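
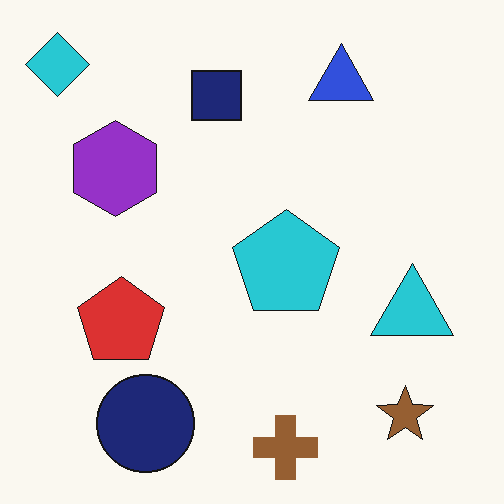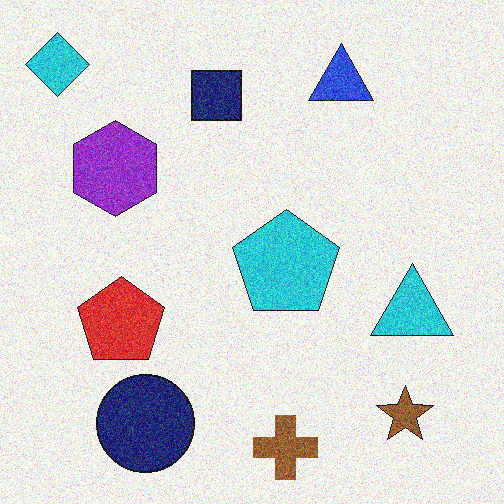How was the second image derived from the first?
This is the original image degraded with heavy additive noise.

Random speckle covers the whole image, including the flat background.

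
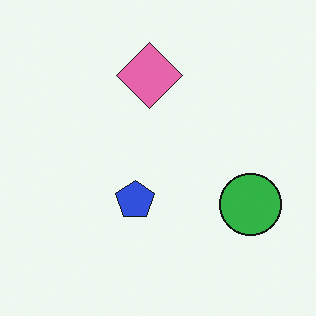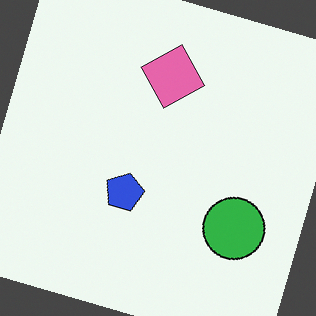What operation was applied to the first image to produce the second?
The image was rotated clockwise by a moderate amount.

Every shape is tilted by the same angle and the image corners show triangular fill wedges — a whole-image rotation by a non-right angle.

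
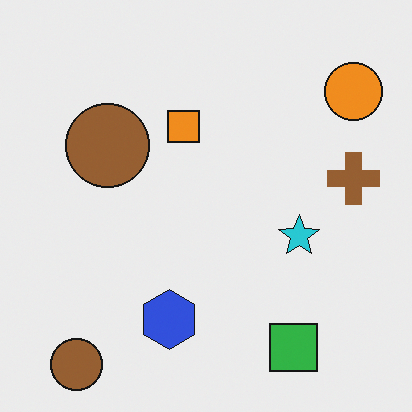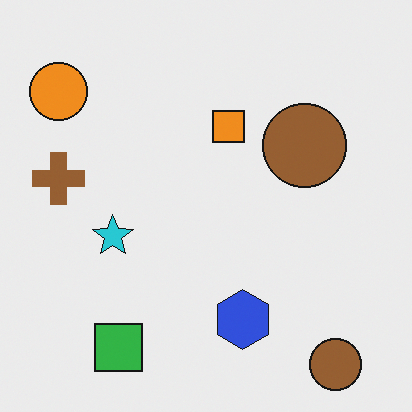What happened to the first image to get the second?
This is the original image flipped horizontally (left ↔ right).

The brown cross is in the right of the first image and the left of the second — shapes on opposite sides of the vertical midline have swapped in a mirror flip.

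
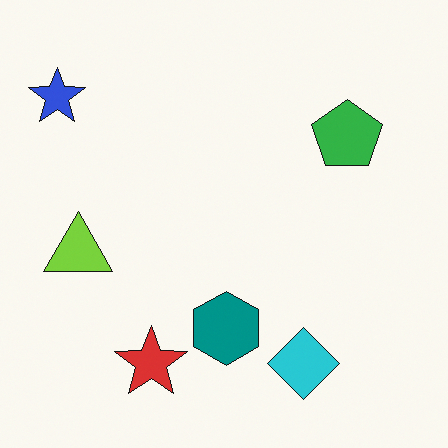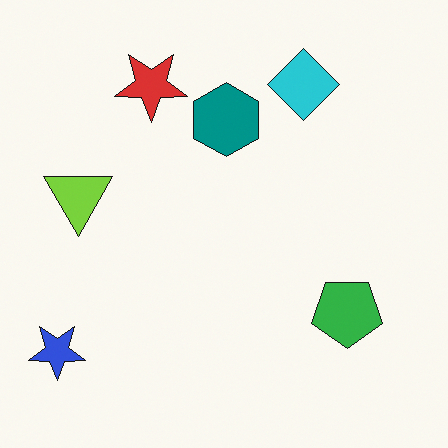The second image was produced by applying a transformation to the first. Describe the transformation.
The transformation is: flipped vertically (top ↔ bottom).

The red star is in the bottom of the first image and the top of the second — shapes on opposite sides of the horizontal midline have swapped in a mirror flip.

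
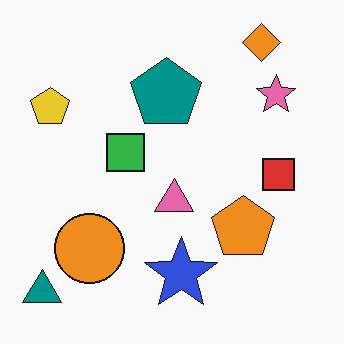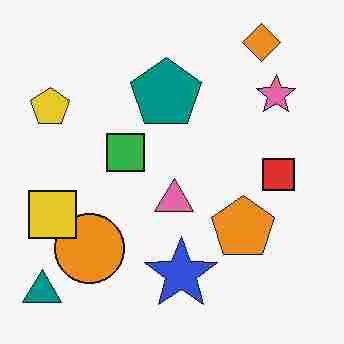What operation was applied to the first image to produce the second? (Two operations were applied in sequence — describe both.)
The image was heavily JPEG-compressed with obvious blocking artifacts, then overlaid with an additional yellow square.

Blocky 8×8 compression artifacts appear around shape edges and the flat background shows ringing — characteristic JPEG degradation. A yellow square appears in the second image that is absent from the first.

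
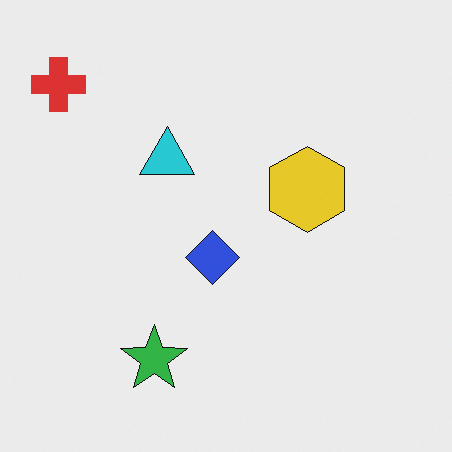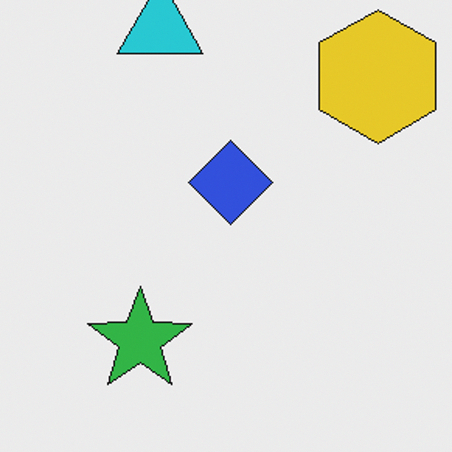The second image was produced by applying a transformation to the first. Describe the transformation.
Cropped to a modestly smaller region and rescaled.

The visible shapes are larger and the field of view is narrower; shapes near the original edges may be partly or wholly outside the frame — a crop-and-rescale.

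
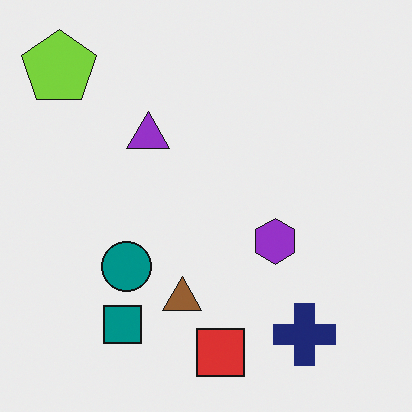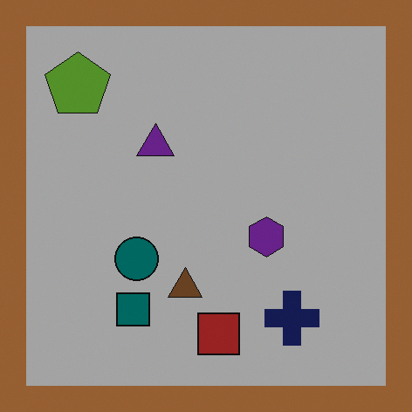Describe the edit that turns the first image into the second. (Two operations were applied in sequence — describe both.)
This is the original image substantially darkened, then framed with a brown border.

Every pixel — background and shapes alike — is uniformly darkened. A solid brown frame runs around the edge of the second image, with the content slightly shrunk inside it.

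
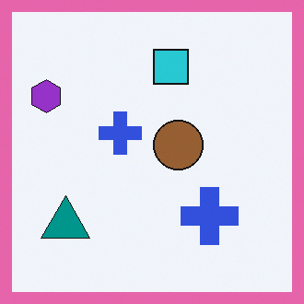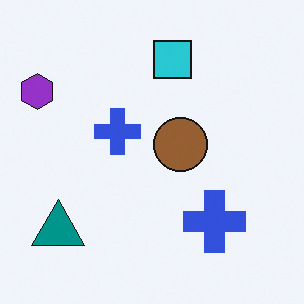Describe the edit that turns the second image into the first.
The image was framed with a pink border.

A solid pink frame runs around the edge of the first image, with the content slightly shrunk inside it.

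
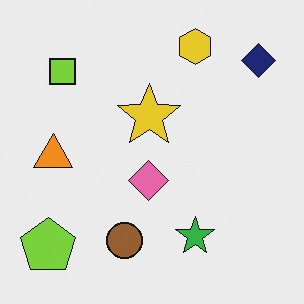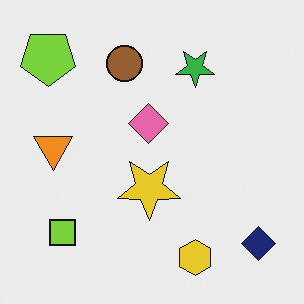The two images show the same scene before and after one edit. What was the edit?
This is the original image flipped vertically (top ↔ bottom).

The yellow hexagon is in the top of the first image and the bottom of the second — shapes on opposite sides of the horizontal midline have swapped in a mirror flip.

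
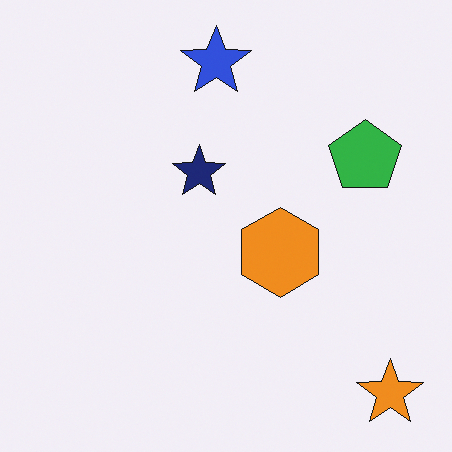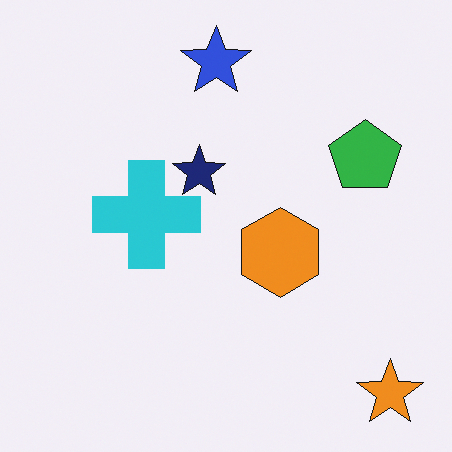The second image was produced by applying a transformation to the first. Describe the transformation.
This is the original image overlaid with an additional cyan cross.

A cyan cross appears in the second image that is absent from the first.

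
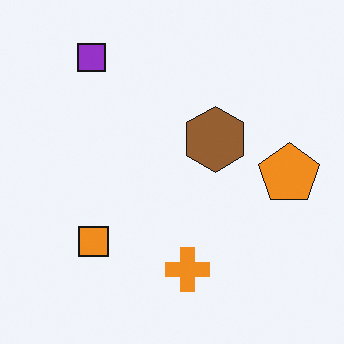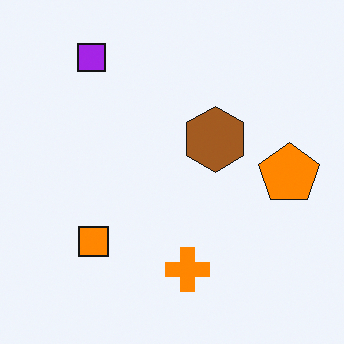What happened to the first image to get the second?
The image was slightly oversaturated.

All colors are more vivid — a global saturation change.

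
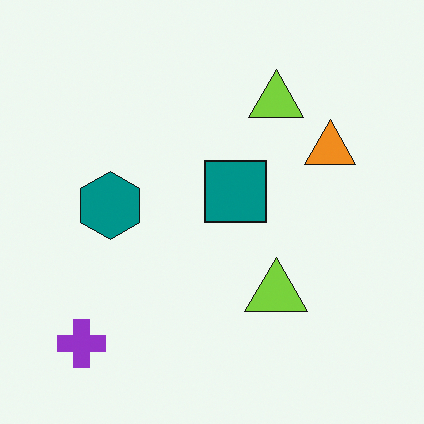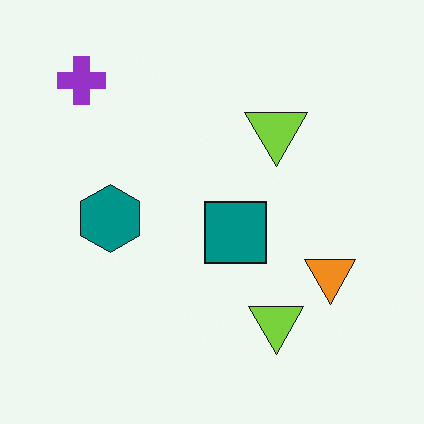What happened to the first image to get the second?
Flipped vertically (top ↔ bottom).

The purple cross is in the bottom-left of the first image and the top-left of the second — shapes on opposite sides of the horizontal midline have swapped in a mirror flip.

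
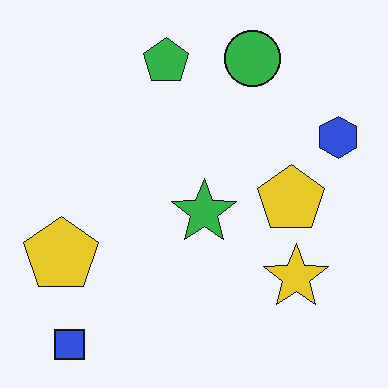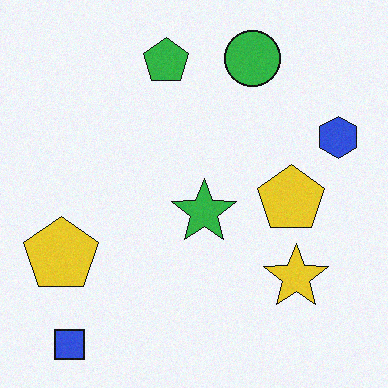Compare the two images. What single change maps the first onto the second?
The image was degraded with subtle gaussian noise.

Random speckle covers the whole image, including the flat background.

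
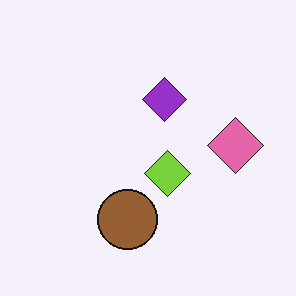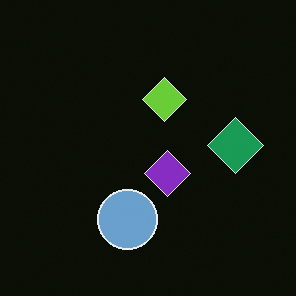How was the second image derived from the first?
It was color-inverted (negative).

The light background has become dark and every shape's color is its complement — a photographic negative.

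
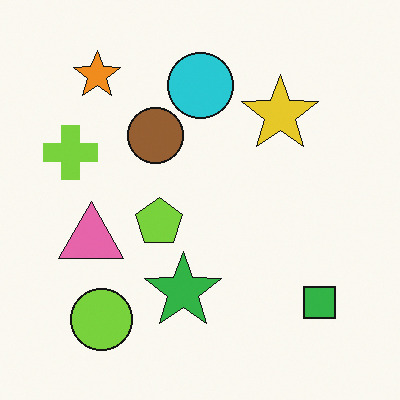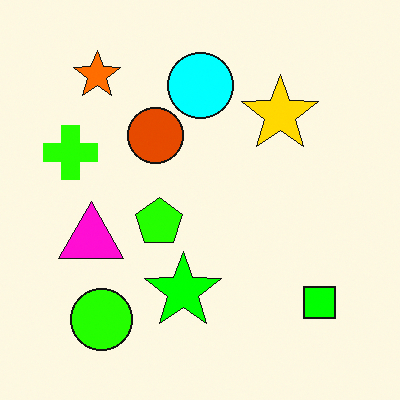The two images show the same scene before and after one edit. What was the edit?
The transformation is: heavily oversaturated.

All colors are more vivid — a global saturation change.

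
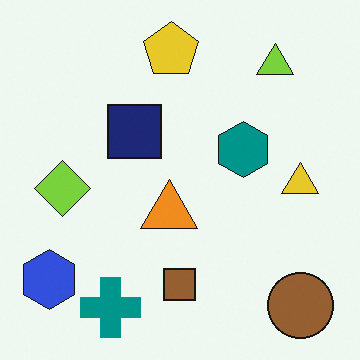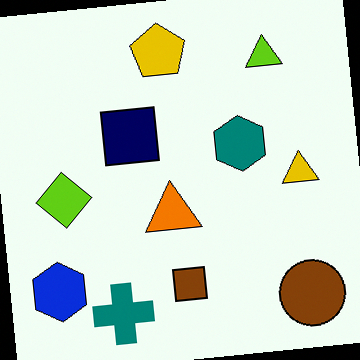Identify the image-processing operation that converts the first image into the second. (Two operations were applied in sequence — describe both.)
This is the original image given slightly increased contrast, then rotated counter-clockwise by a slight angle.

Tones are pushed away from mid-grey across the whole image — a global contrast change. Every shape is tilted by the same angle and the image corners show triangular fill wedges — a whole-image rotation by a non-right angle.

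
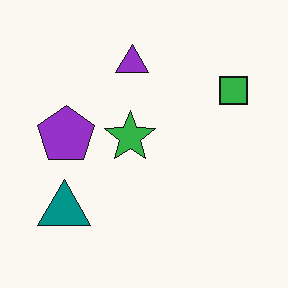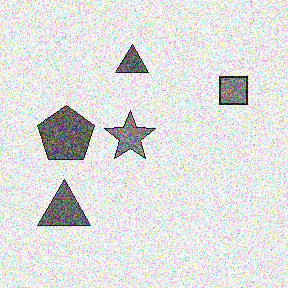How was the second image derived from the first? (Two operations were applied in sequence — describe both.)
Converted to grayscale, then degraded with a thick layer of grain.

All color is removed — every shape is now a shade of grey. Random speckle covers the whole image, including the flat background.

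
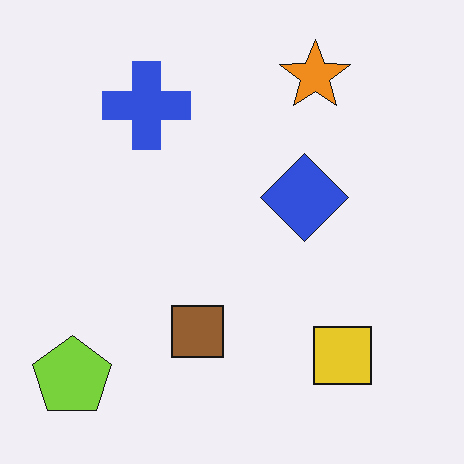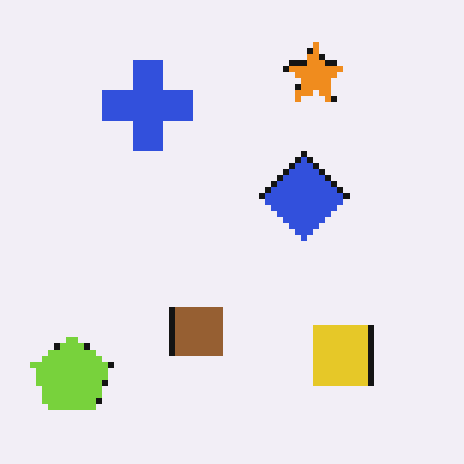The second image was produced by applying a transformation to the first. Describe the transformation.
This is the original image moderately pixelated.

Shapes are reduced to large square blocks; fine edges and outlines are lost — a downscale-then-upscale (mosaic) effect.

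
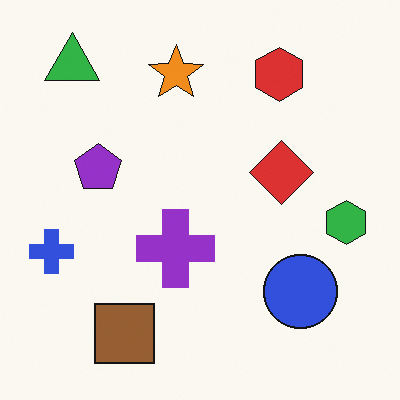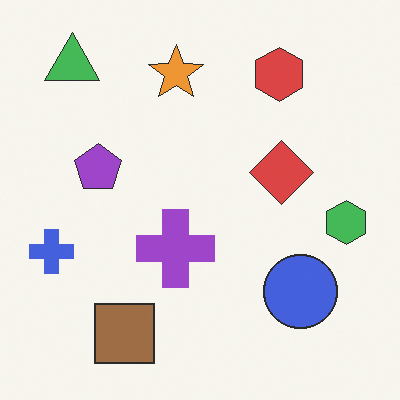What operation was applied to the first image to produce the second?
It was given slightly reduced contrast.

Tones are pushed toward mid-grey across the whole image — a global contrast change.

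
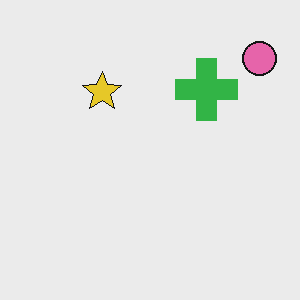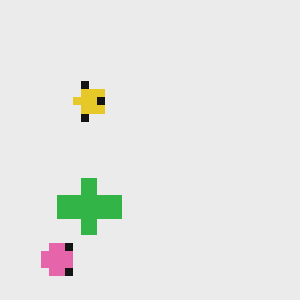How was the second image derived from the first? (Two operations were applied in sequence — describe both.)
The transformation is: pixelated into visible square blocks, then transposed (reflected across the top-left ↔ bottom-right diagonal).

Shapes are reduced to large square blocks; fine edges and outlines are lost — a downscale-then-upscale (mosaic) effect. Shapes have swapped their row and column positions — what was in the top-right is now in the bottom-left — a diagonal reflection.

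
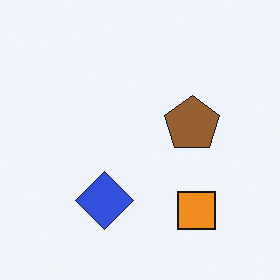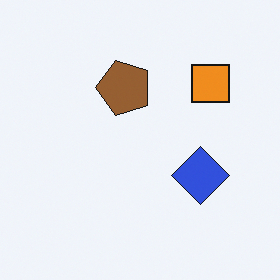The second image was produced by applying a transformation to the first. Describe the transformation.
It was rotated 90° counter-clockwise.

The orange square sits in the bottom-right of the first image and the top-right of the second — consistent with a whole-image 90° counter-clockwise rotation.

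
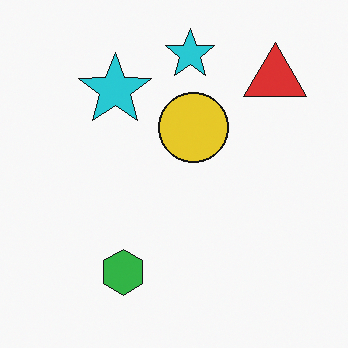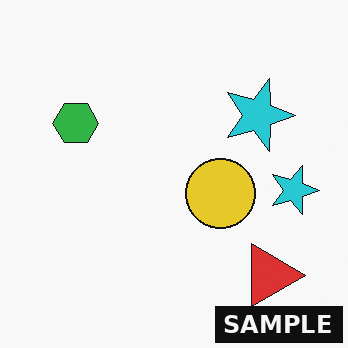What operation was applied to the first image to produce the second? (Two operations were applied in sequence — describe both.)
It was rotated 90° clockwise, then watermarked with the text "SAMPLE" in the lower-right corner.

The red triangle sits in the top-right of the first image and the bottom-right of the second — consistent with a whole-image 90° clockwise rotation. A dark label reading "SAMPLE" appears in the lower-right corner.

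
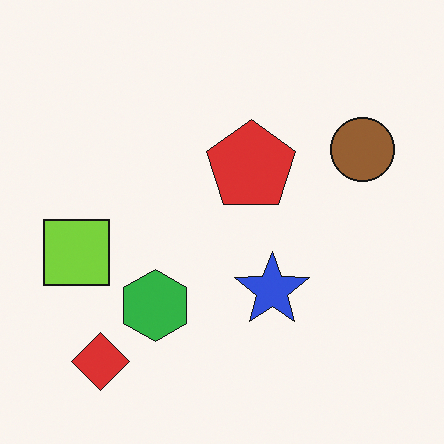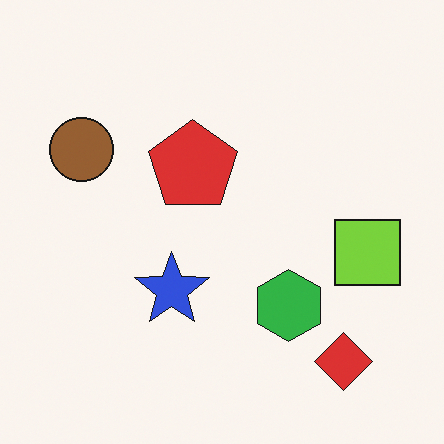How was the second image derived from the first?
The second image is the first flipped horizontally (left ↔ right).

The lime square is in the left of the first image and the right of the second — shapes on opposite sides of the vertical midline have swapped in a mirror flip.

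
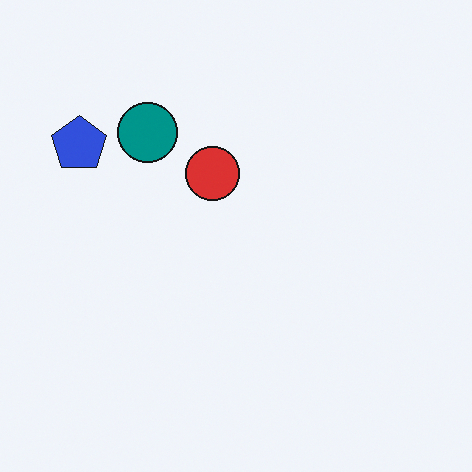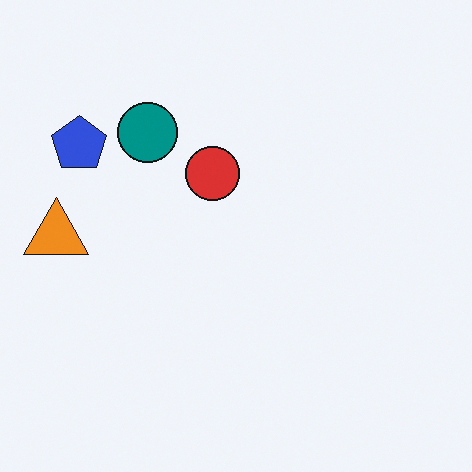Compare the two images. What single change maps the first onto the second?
The image was overlaid with an additional orange triangle.

An orange triangle appears in the second image that is absent from the first.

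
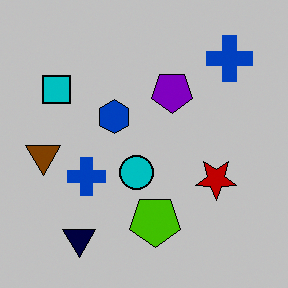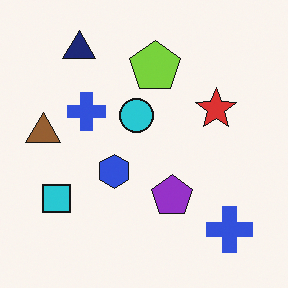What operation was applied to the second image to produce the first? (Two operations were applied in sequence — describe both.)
It was heavily posterized to just a handful of flat colors, then flipped vertically (top ↔ bottom).

Each flat color has snapped to a coarser quantized level — most visibly, the near-white background has dropped to a flat grey. The navy triangle is in the top-left of the second image and the bottom-left of the first — shapes on opposite sides of the horizontal midline have swapped in a mirror flip.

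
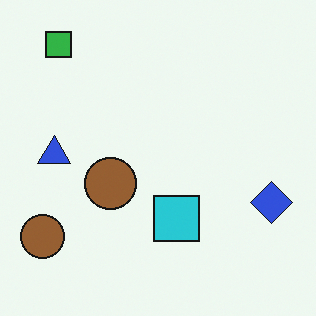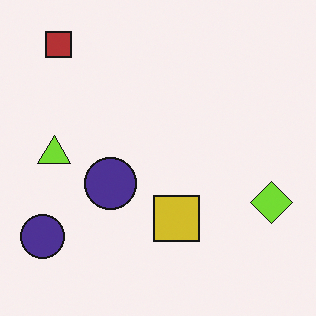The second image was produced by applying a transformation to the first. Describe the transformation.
This is the original image hue-shifted by a large amount.

Every shape's color has rotated by the same amount around the hue wheel — a uniform hue shift.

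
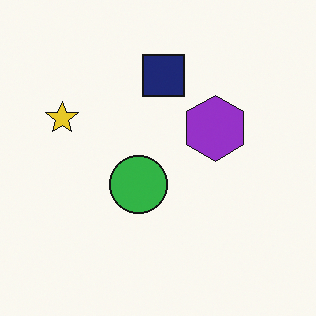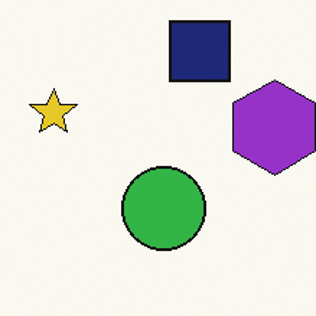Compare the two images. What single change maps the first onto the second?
The second image is the first cropped to a modestly smaller region and rescaled.

The visible shapes are larger and the field of view is narrower; shapes near the original edges may be partly or wholly outside the frame — a crop-and-rescale.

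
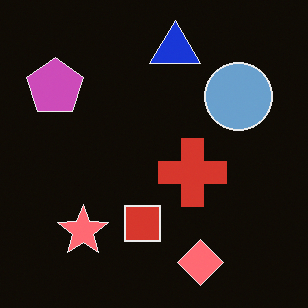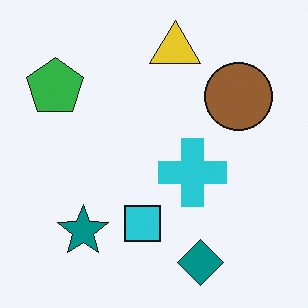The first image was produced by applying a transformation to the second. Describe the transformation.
This is the original image color-inverted (negative).

The light background has become dark and every shape's color is its complement — a photographic negative.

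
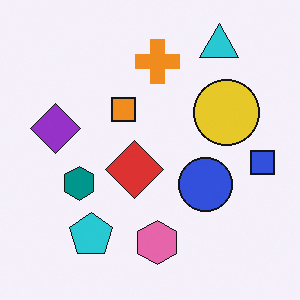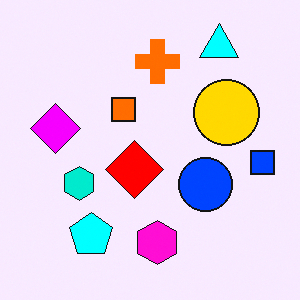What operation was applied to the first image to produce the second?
Made much more vivid (saturation change).

All colors are more vivid — a global saturation change.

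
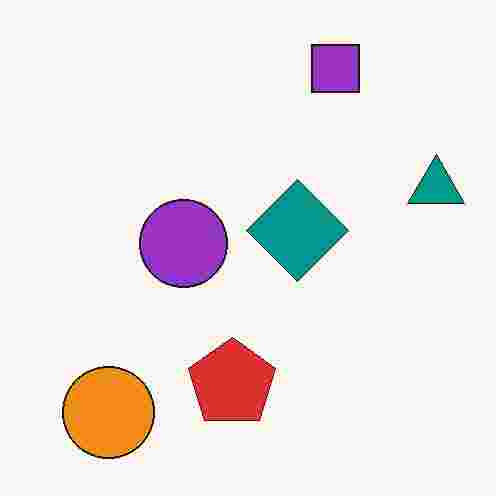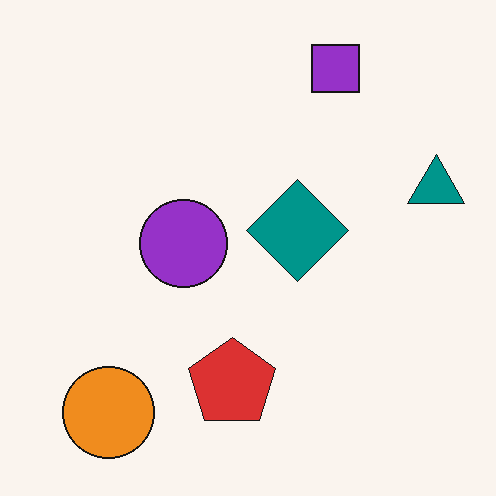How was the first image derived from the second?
The first image is the second degraded with heavy JPEG compression.

Blocky 8×8 compression artifacts appear around shape edges and the flat background shows ringing — characteristic JPEG degradation.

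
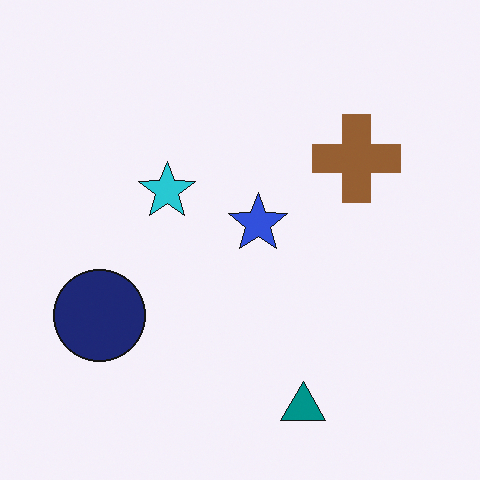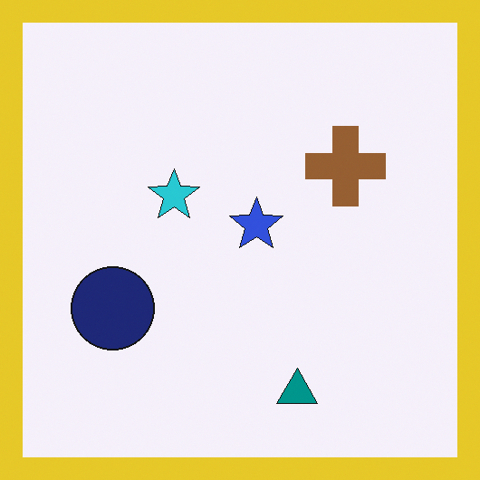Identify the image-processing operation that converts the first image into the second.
Framed with a yellow border.

A solid yellow frame runs around the edge of the second image, with the content slightly shrunk inside it.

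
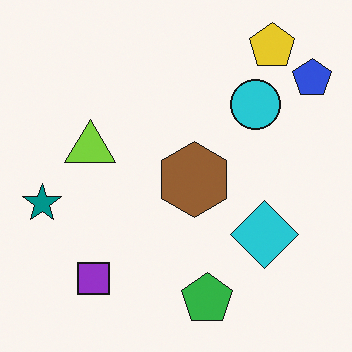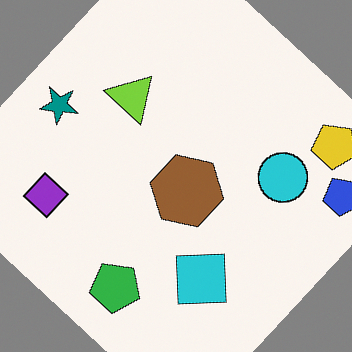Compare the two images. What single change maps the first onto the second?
The transformation is: rotated clockwise by a large amount — several tens of degrees.

Every shape is tilted by the same angle and the image corners show triangular fill wedges — a whole-image rotation by a non-right angle.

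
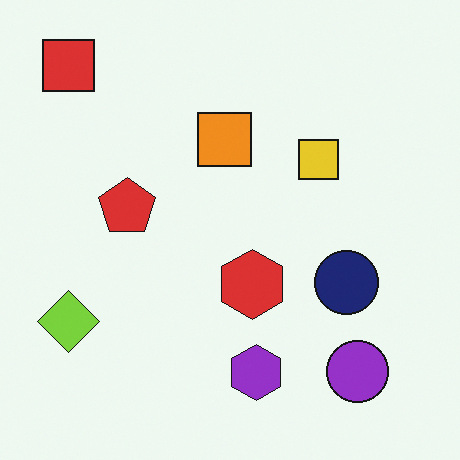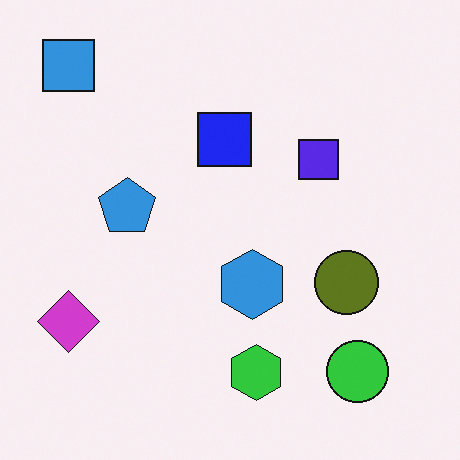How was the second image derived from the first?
The transformation is: hue-shifted by a large amount.

Every shape's color has rotated by the same amount around the hue wheel — a uniform hue shift.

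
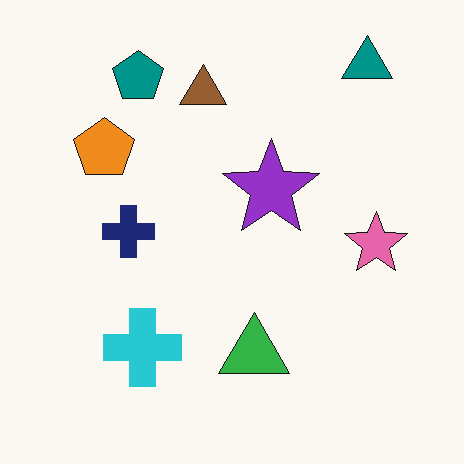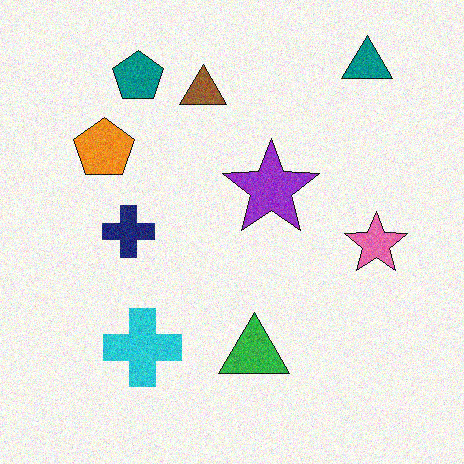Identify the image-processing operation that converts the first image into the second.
The image was degraded with moderate additive noise.

Random speckle covers the whole image, including the flat background.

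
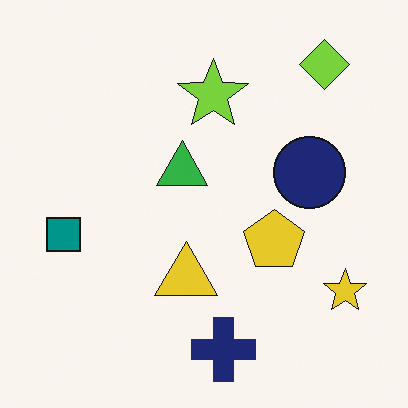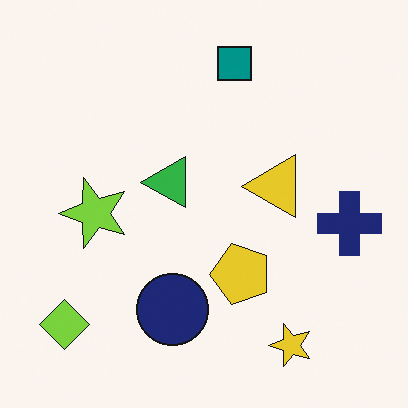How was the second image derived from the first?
Transposed (reflected across the top-left ↔ bottom-right diagonal).

Shapes have swapped their row and column positions — what was in the top-right is now in the bottom-left — a diagonal reflection.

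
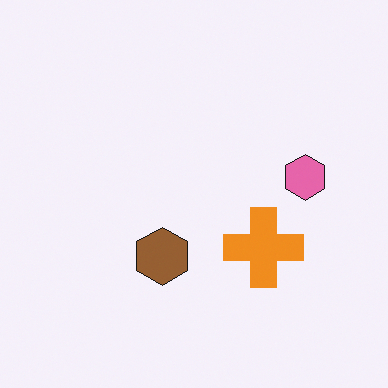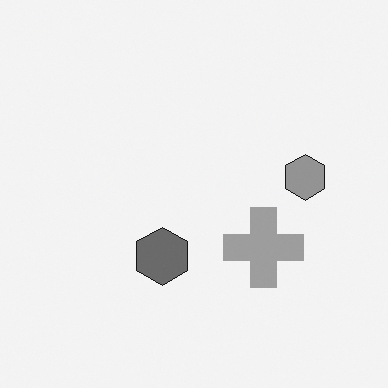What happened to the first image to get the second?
The transformation is: converted to grayscale.

All color is removed — every shape is now a shade of grey.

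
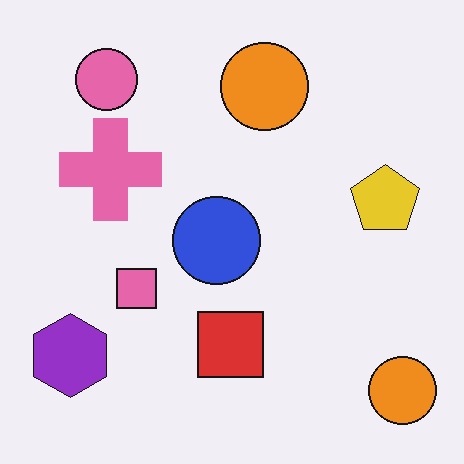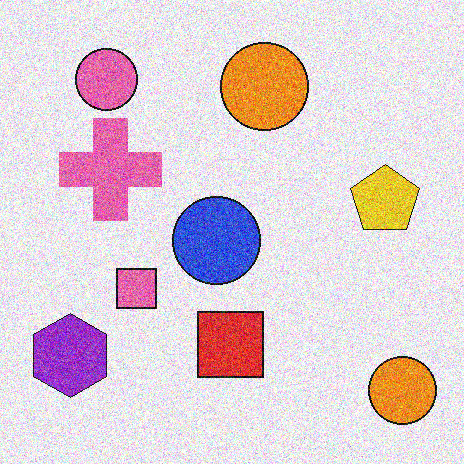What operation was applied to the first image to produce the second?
The transformation is: degraded with a thick layer of grain.

Random speckle covers the whole image, including the flat background.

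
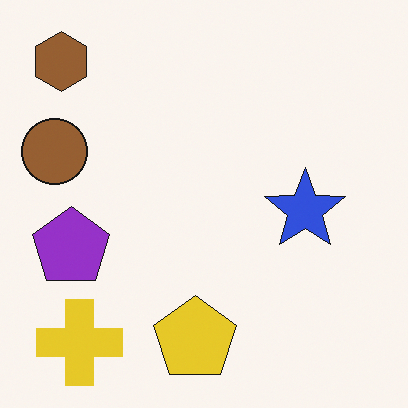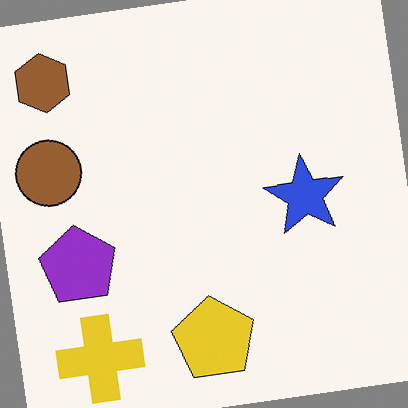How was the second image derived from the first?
The image was rotated counter-clockwise by a slight angle.

Every shape is tilted by the same angle and the image corners show triangular fill wedges — a whole-image rotation by a non-right angle.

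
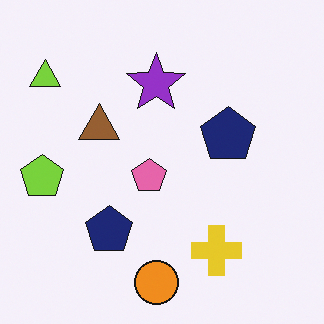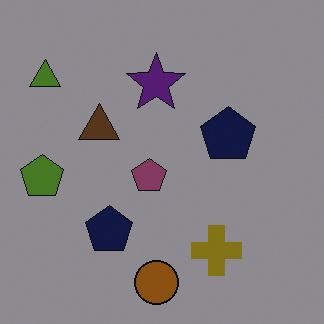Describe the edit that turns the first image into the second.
Noticeably darkened.

Every pixel — background and shapes alike — is uniformly darkened.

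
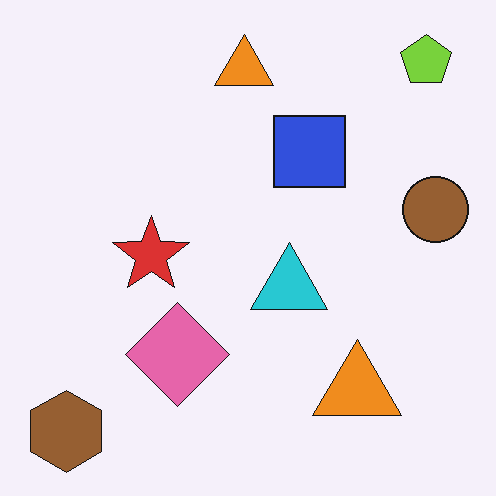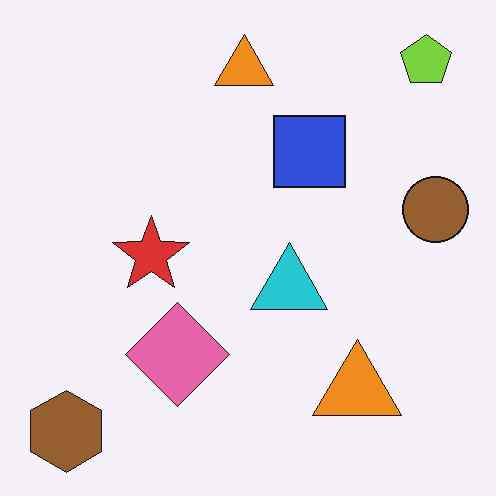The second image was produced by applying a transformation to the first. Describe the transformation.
Given moderate JPEG compression.

Blocky 8×8 compression artifacts appear around shape edges and the flat background shows ringing — characteristic JPEG degradation.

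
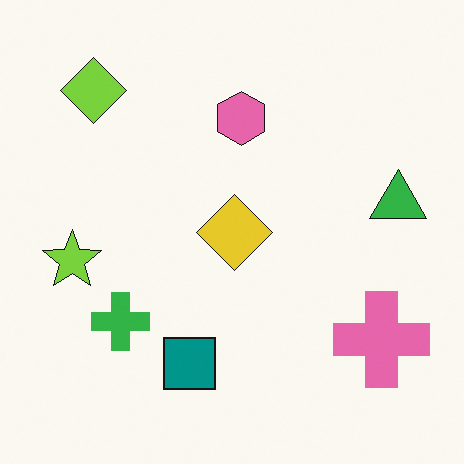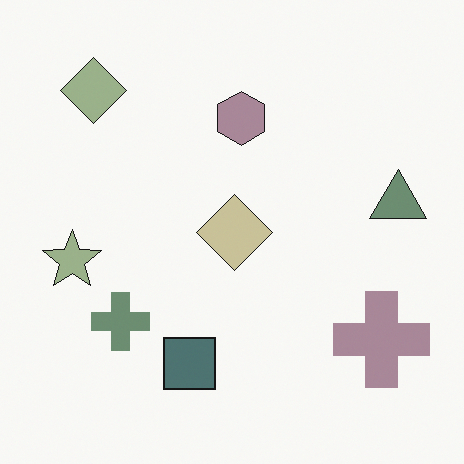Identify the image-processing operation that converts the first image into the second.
The image was heavily desaturated.

All colors are more muted and greyish — a global saturation change.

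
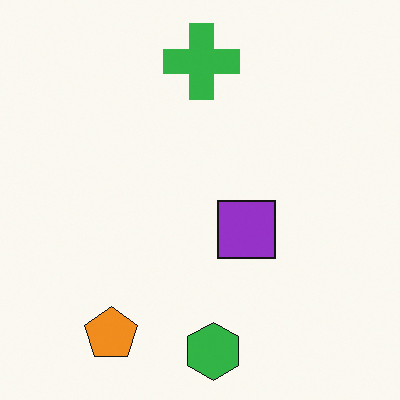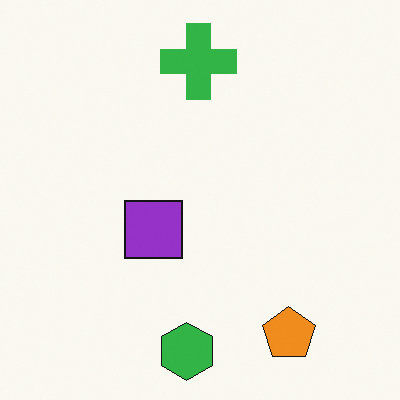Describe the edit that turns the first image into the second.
It was flipped horizontally (left ↔ right).

The orange pentagon is in the bottom-left of the first image and the bottom-right of the second — shapes on opposite sides of the vertical midline have swapped in a mirror flip.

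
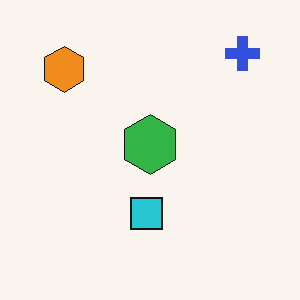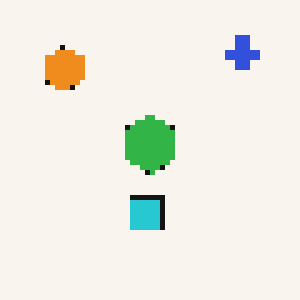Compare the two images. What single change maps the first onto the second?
The transformation is: mildly pixelated.

Shapes are reduced to large square blocks; fine edges and outlines are lost — a downscale-then-upscale (mosaic) effect.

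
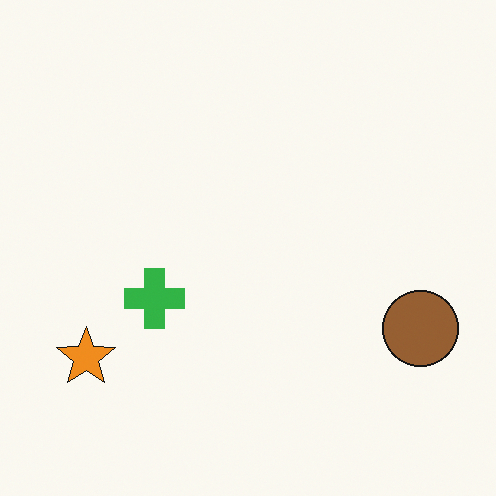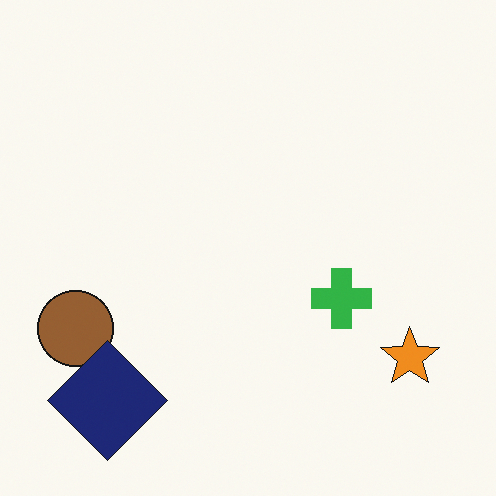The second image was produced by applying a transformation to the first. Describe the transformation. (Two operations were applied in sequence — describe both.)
Flipped horizontally (left ↔ right), then overlaid with an additional navy diamond.

The brown circle is in the right of the first image and the left of the second — shapes on opposite sides of the vertical midline have swapped in a mirror flip. A navy diamond appears in the second image that is absent from the first.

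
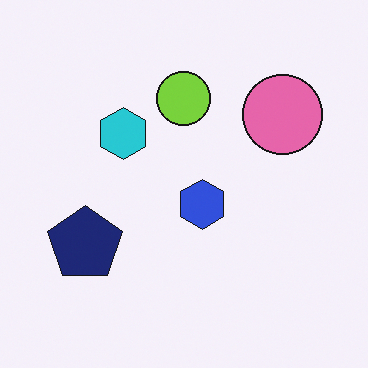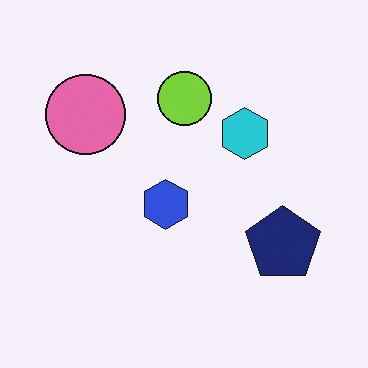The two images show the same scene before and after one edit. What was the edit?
This is the original image flipped horizontally (left ↔ right).

The navy pentagon is in the left of the first image and the right of the second — shapes on opposite sides of the vertical midline have swapped in a mirror flip.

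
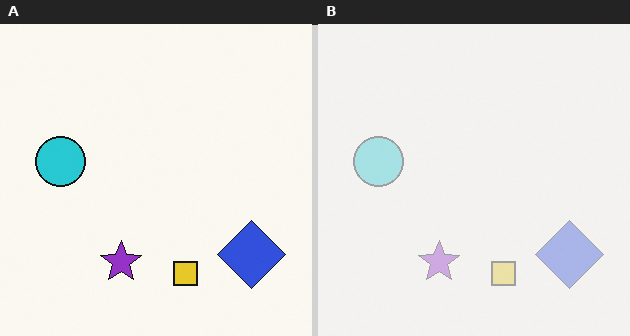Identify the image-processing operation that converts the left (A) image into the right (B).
It was given much lower contrast.

Tones are pushed toward mid-grey across the whole image — a global contrast change.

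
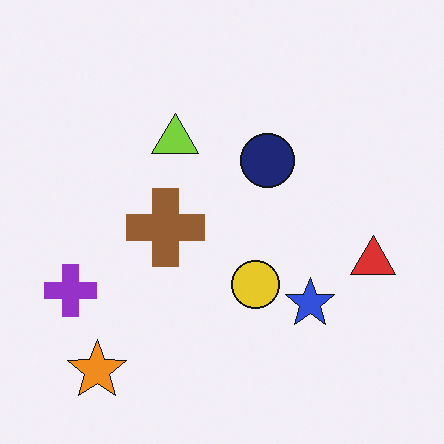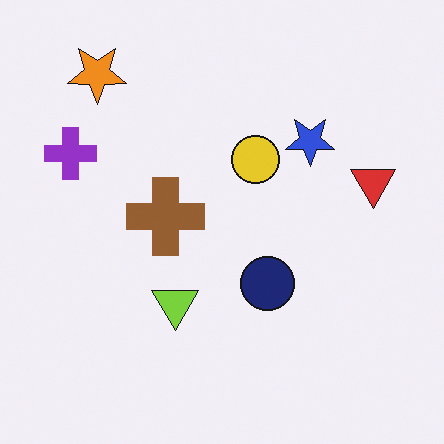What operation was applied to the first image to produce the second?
It was flipped vertically (top ↔ bottom).

The orange star is in the bottom-left of the first image and the top-left of the second — shapes on opposite sides of the horizontal midline have swapped in a mirror flip.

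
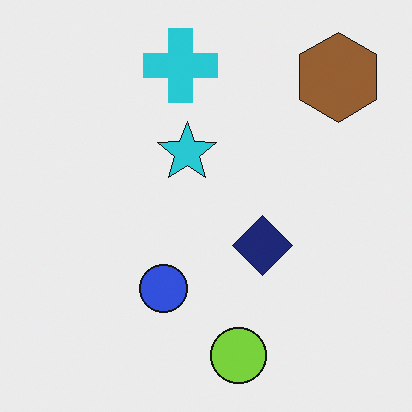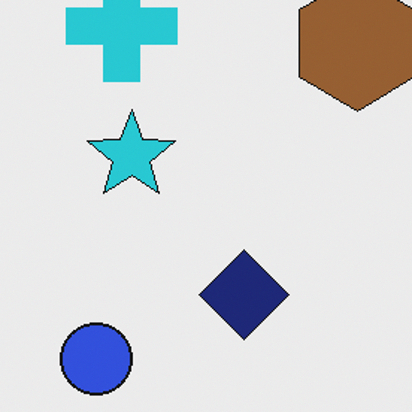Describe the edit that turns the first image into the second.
Cropped slightly and scaled back up.

The visible shapes are larger and the field of view is narrower; shapes near the original edges may be partly or wholly outside the frame — a crop-and-rescale.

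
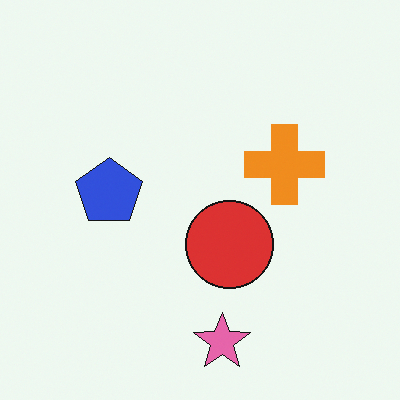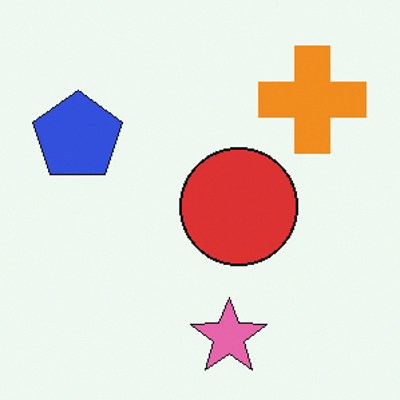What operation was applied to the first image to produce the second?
It was cropped slightly and scaled back up.

The visible shapes are larger and the field of view is narrower; shapes near the original edges may be partly or wholly outside the frame — a crop-and-rescale.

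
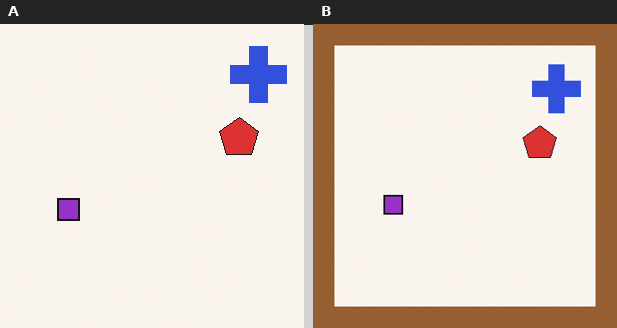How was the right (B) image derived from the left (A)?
The transformation is: framed with a brown border.

A solid brown frame runs around the edge of the right (B) image, with the content slightly shrunk inside it.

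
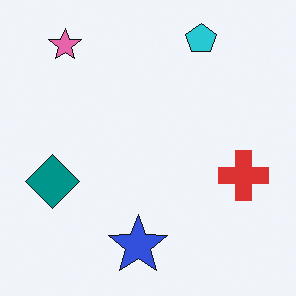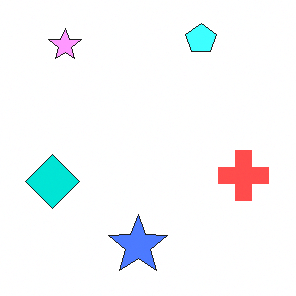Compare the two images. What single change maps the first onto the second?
The second image is the first substantially brightened.

Every pixel — background and shapes alike — is uniformly brightened.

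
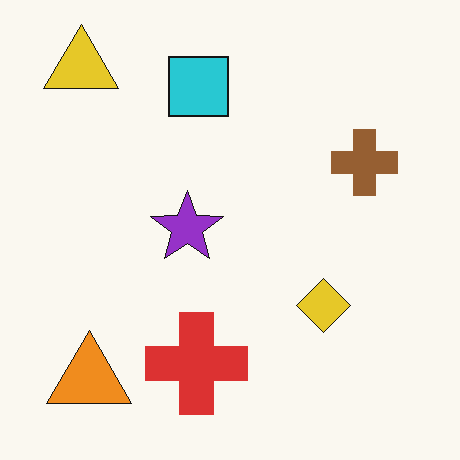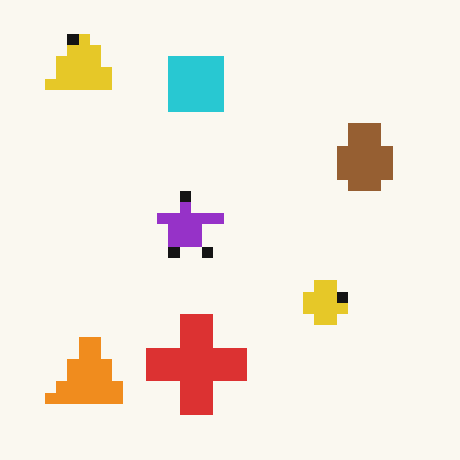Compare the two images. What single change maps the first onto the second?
The image was heavily pixelated into large blocks.

Shapes are reduced to large square blocks; fine edges and outlines are lost — a downscale-then-upscale (mosaic) effect.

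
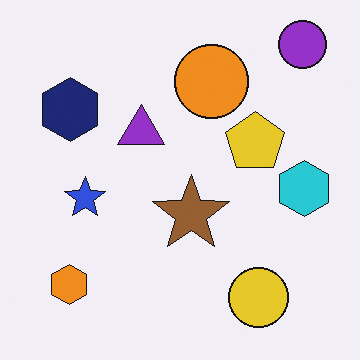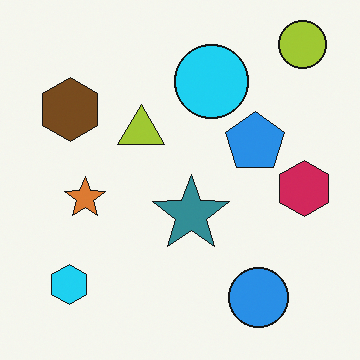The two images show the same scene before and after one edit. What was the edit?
The image was hue-shifted through roughly half the color wheel.

Every shape's color has rotated by the same amount around the hue wheel — a uniform hue shift.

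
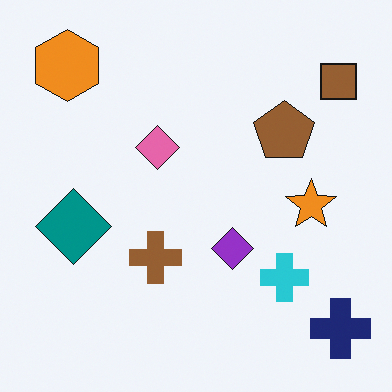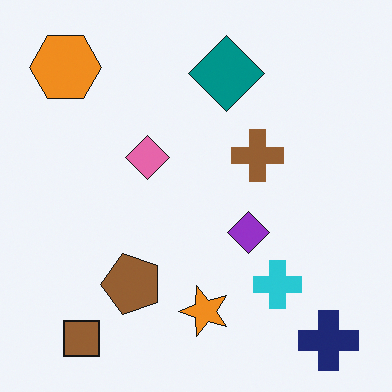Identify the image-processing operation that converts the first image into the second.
It was transposed (reflected across the top-left ↔ bottom-right diagonal).

Shapes have swapped their row and column positions — what was in the top-right is now in the bottom-left — a diagonal reflection.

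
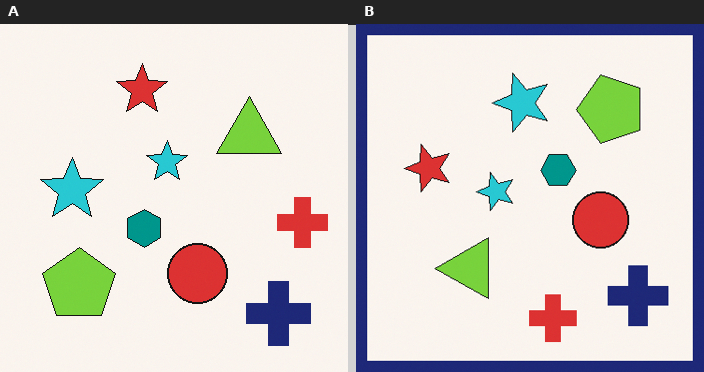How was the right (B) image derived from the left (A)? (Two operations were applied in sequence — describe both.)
This is the original image transposed (reflected across the top-left ↔ bottom-right diagonal), then framed with a navy border.

Shapes have swapped their row and column positions — what was in the top-right is now in the bottom-left — a diagonal reflection. A solid navy frame runs around the edge of the right (B) image, with the content slightly shrunk inside it.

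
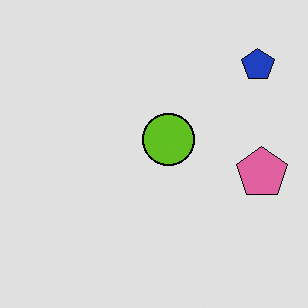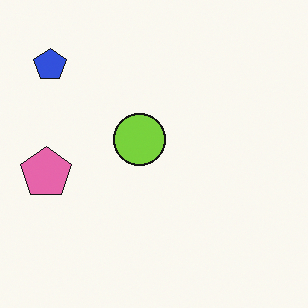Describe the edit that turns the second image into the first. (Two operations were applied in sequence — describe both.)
The first image is the second moderately posterized, then flipped horizontally (left ↔ right).

Each flat color has snapped to a coarser quantized level — most visibly, the near-white background has dropped to a flat grey. The pink pentagon is in the left of the second image and the right of the first — shapes on opposite sides of the vertical midline have swapped in a mirror flip.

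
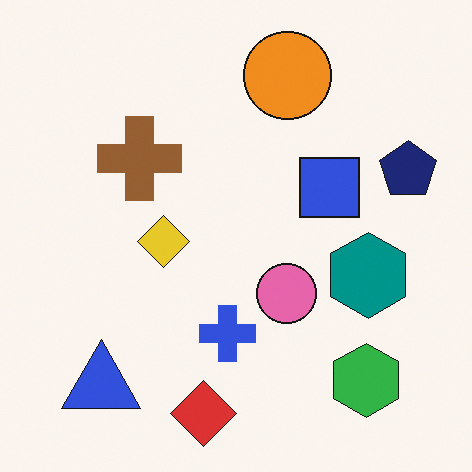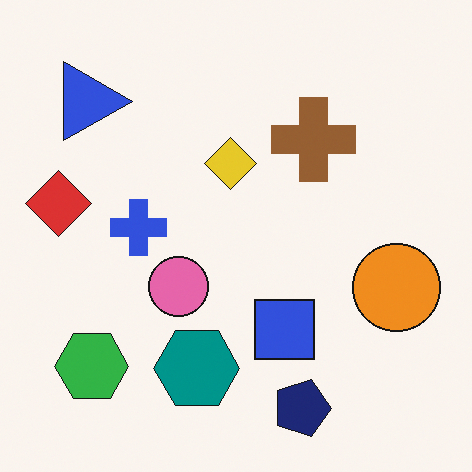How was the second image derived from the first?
Rotated 90° clockwise.

The blue triangle sits in the bottom-left of the first image and the top-left of the second — consistent with a whole-image 90° clockwise rotation.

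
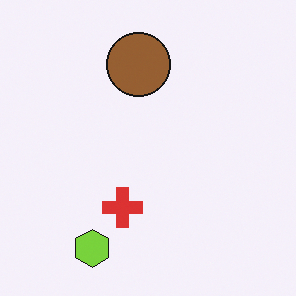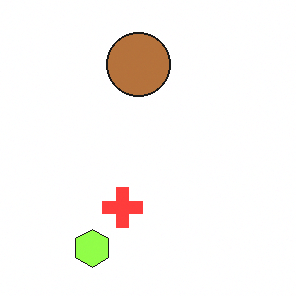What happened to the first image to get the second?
Slightly brightened.

Every pixel — background and shapes alike — is uniformly brightened.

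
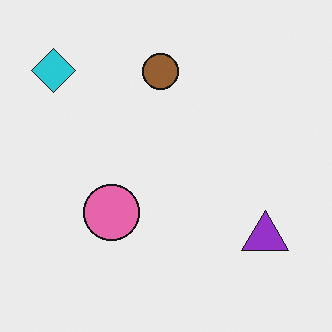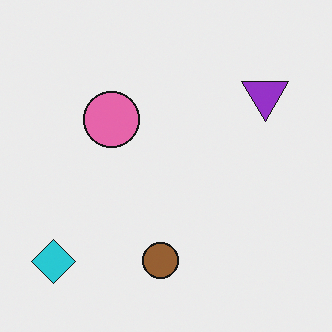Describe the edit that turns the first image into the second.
This is the original image flipped vertically (top ↔ bottom).

The cyan diamond is in the top-left of the first image and the bottom-left of the second — shapes on opposite sides of the horizontal midline have swapped in a mirror flip.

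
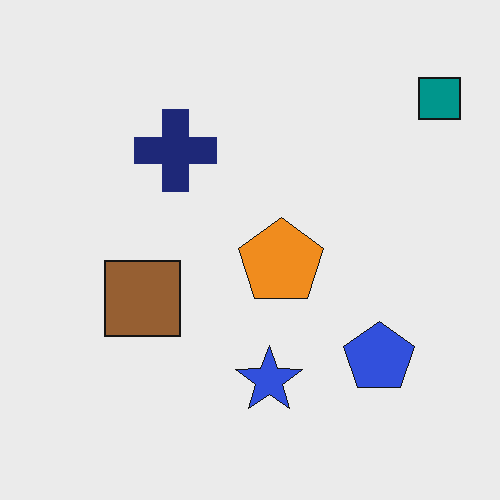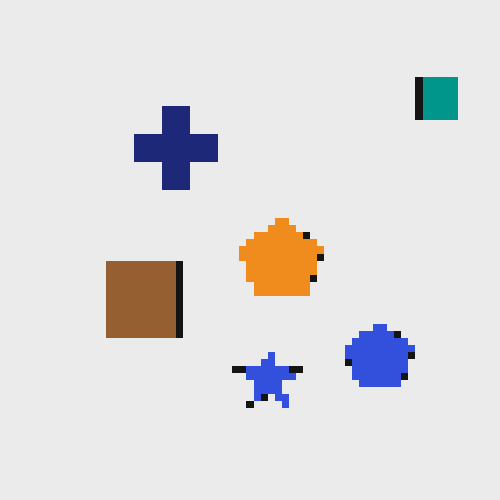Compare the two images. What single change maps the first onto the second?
Moderately pixelated.

Shapes are reduced to large square blocks; fine edges and outlines are lost — a downscale-then-upscale (mosaic) effect.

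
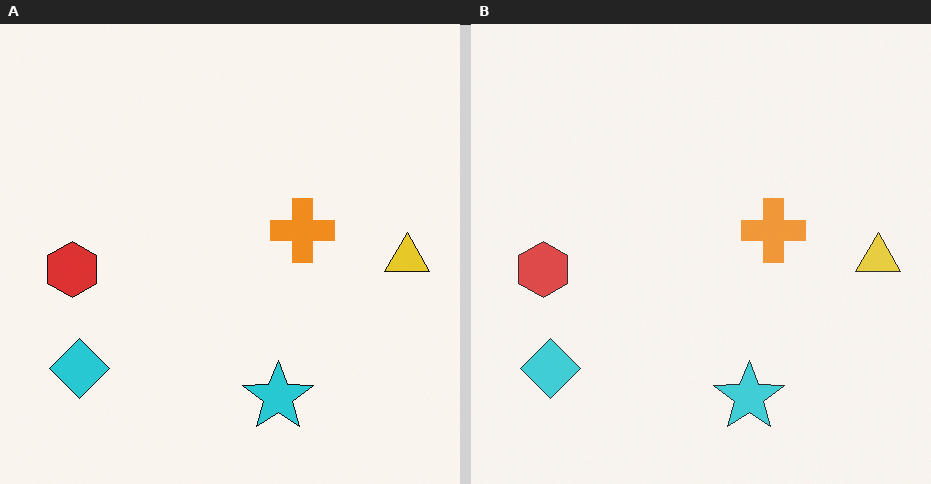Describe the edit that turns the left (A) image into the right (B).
It was given slightly reduced contrast.

Tones are pushed toward mid-grey across the whole image — a global contrast change.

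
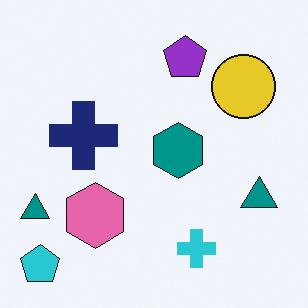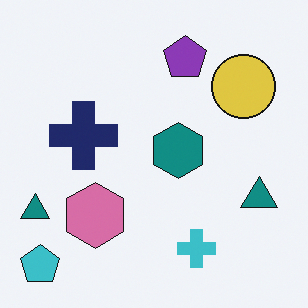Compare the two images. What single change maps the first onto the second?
The transformation is: slightly desaturated.

All colors are more muted and greyish — a global saturation change.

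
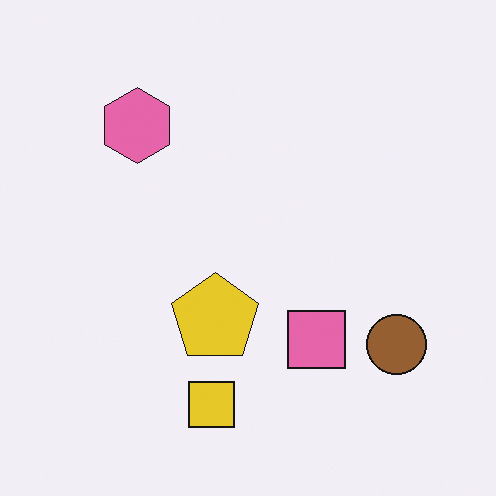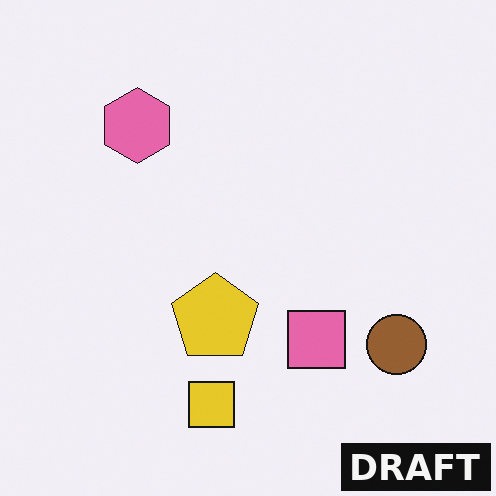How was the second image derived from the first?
The second image is the first watermarked with the text "DRAFT" in the lower-right corner.

A dark label reading "DRAFT" appears in the lower-right corner.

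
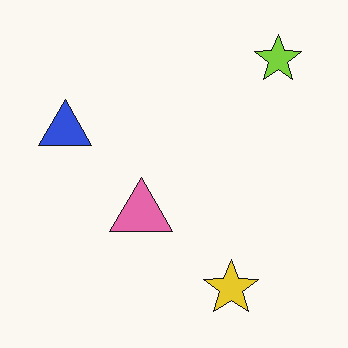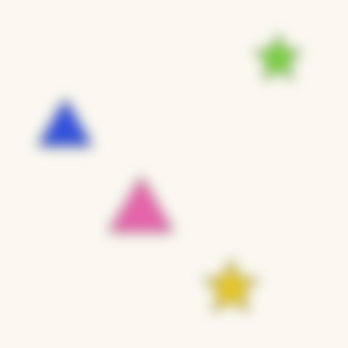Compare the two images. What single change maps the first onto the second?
It was strongly gaussian-blurred.

Shape edges and outlines are uniformly softened across the whole image.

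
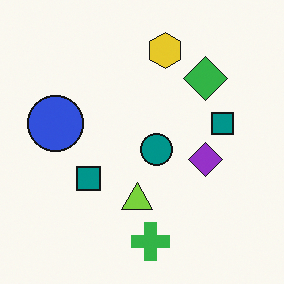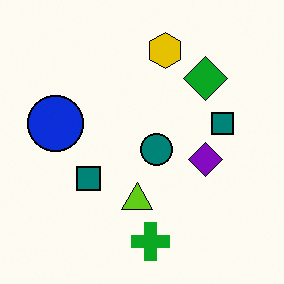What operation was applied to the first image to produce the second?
The transformation is: given slightly increased contrast.

Tones are pushed away from mid-grey across the whole image — a global contrast change.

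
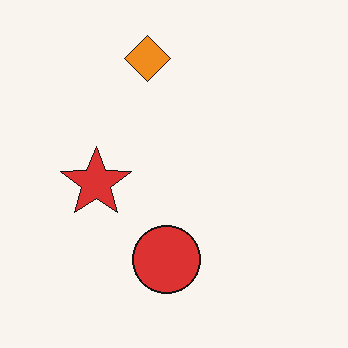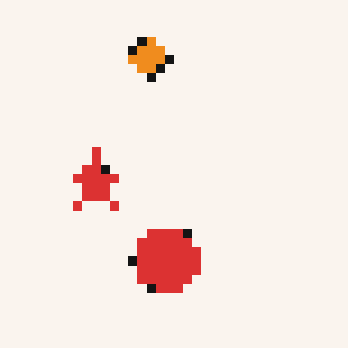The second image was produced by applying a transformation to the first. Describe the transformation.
This is the original image coarsely pixelated.

Shapes are reduced to large square blocks; fine edges and outlines are lost — a downscale-then-upscale (mosaic) effect.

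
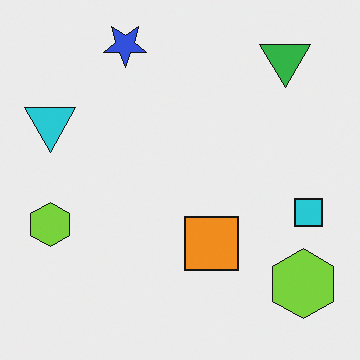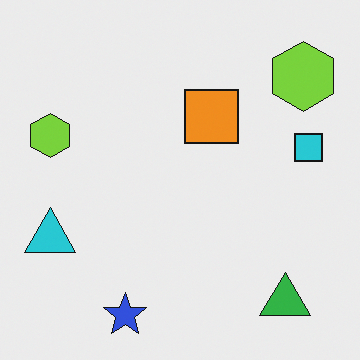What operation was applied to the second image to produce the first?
The image was flipped vertically (top ↔ bottom).

The blue star is in the bottom of the second image and the top of the first — shapes on opposite sides of the horizontal midline have swapped in a mirror flip.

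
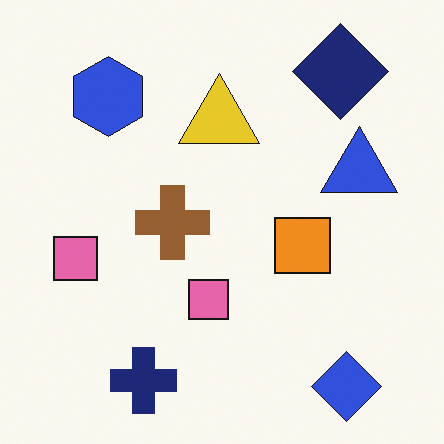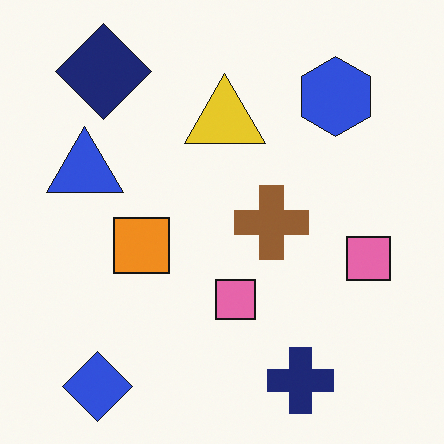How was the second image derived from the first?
The second image is the first flipped horizontally (left ↔ right).

The blue triangle is in the right of the first image and the left of the second — shapes on opposite sides of the vertical midline have swapped in a mirror flip.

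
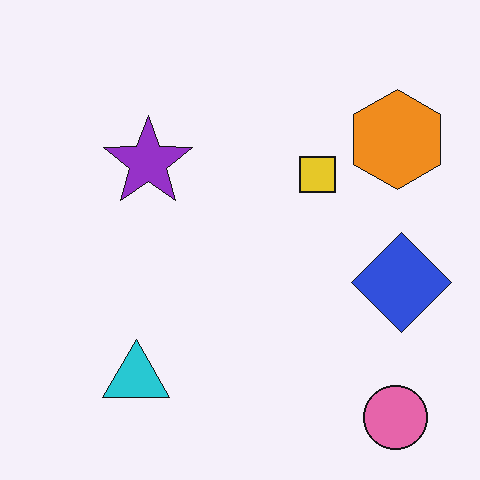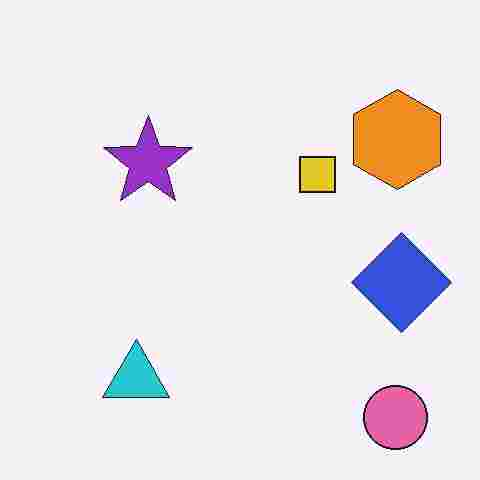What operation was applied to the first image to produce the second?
The transformation is: heavily JPEG-compressed with obvious blocking artifacts.

Blocky 8×8 compression artifacts appear around shape edges and the flat background shows ringing — characteristic JPEG degradation.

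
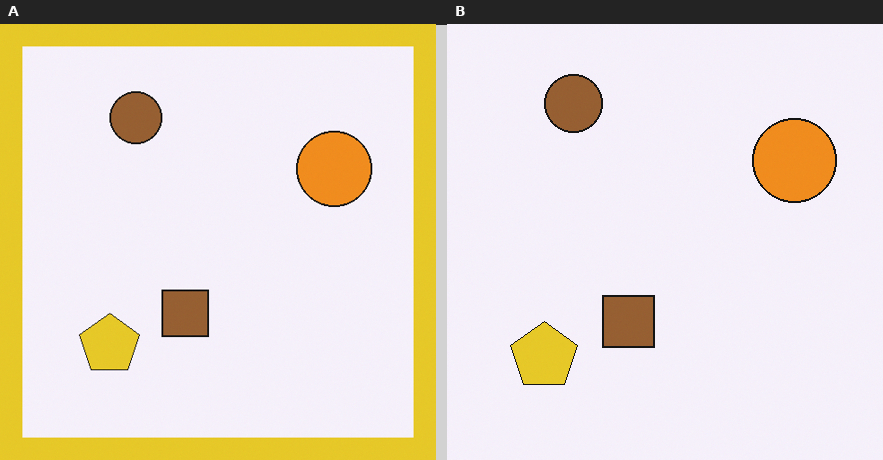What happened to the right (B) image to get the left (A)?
It was framed with a yellow border.

A solid yellow frame runs around the edge of the left (A) image, with the content slightly shrunk inside it.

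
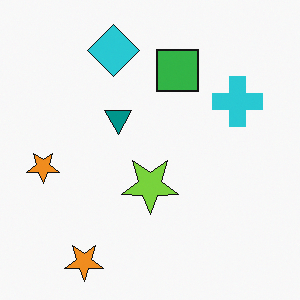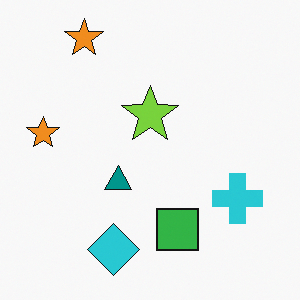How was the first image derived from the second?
The image was flipped vertically (top ↔ bottom).

The cyan diamond is in the bottom of the second image and the top of the first — shapes on opposite sides of the horizontal midline have swapped in a mirror flip.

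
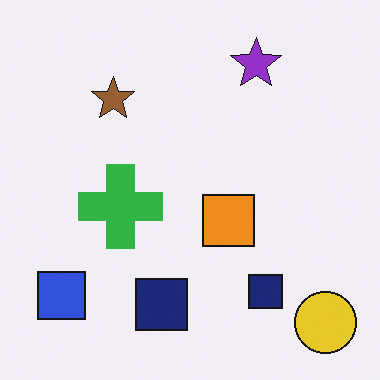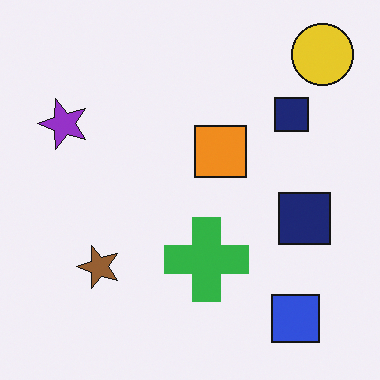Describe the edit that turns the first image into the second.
The transformation is: rotated 90° counter-clockwise.

The yellow circle sits in the bottom-right of the first image and the top-right of the second — consistent with a whole-image 90° counter-clockwise rotation.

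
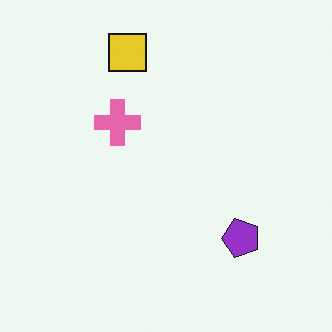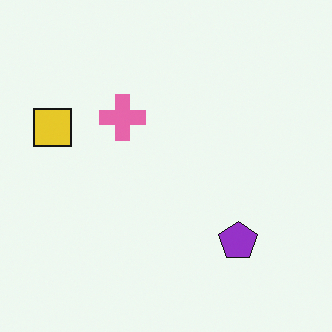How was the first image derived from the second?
Transposed (reflected across the top-left ↔ bottom-right diagonal).

Shapes have swapped their row and column positions — what was in the top-right is now in the bottom-left — a diagonal reflection.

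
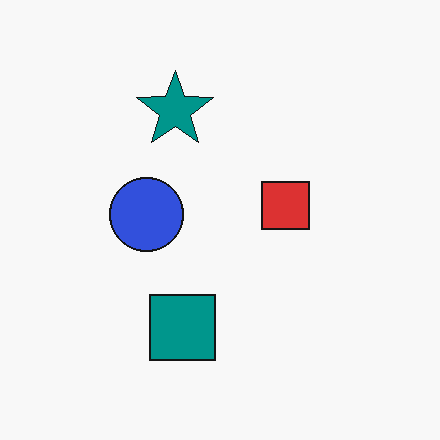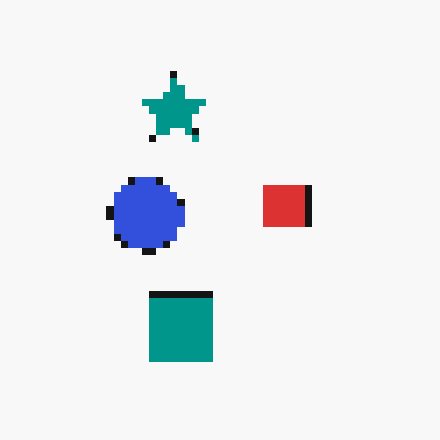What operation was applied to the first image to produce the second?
Pixelated into visible square blocks.

Shapes are reduced to large square blocks; fine edges and outlines are lost — a downscale-then-upscale (mosaic) effect.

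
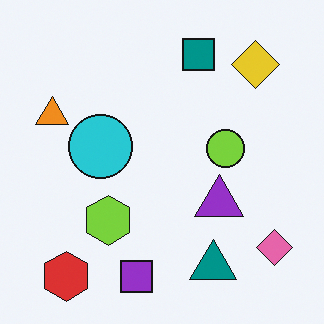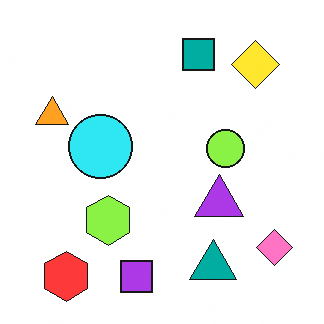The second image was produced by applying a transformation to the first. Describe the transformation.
This is the original image brightened a little.

Every pixel — background and shapes alike — is uniformly brightened.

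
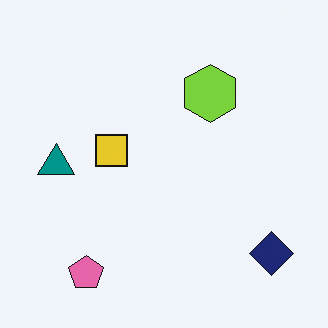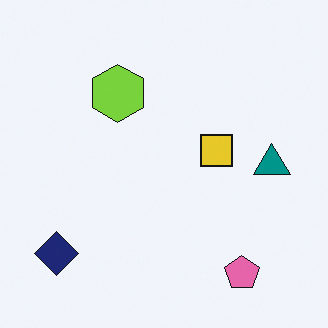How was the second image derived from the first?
The second image is the first flipped horizontally (left ↔ right).

The teal triangle is in the left of the first image and the right of the second — shapes on opposite sides of the vertical midline have swapped in a mirror flip.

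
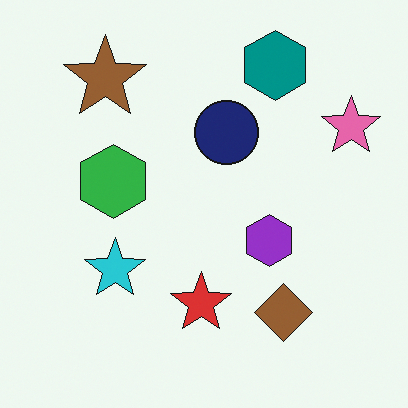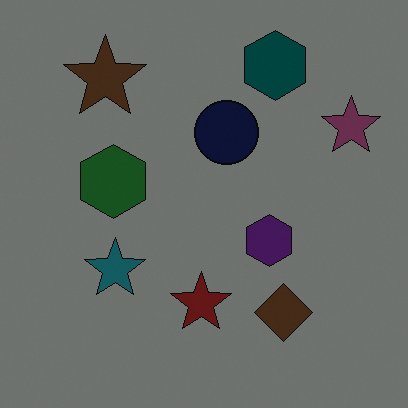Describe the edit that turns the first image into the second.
Noticeably darkened.

Every pixel — background and shapes alike — is uniformly darkened.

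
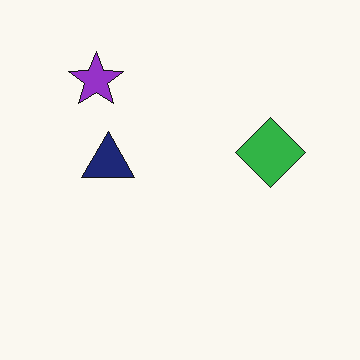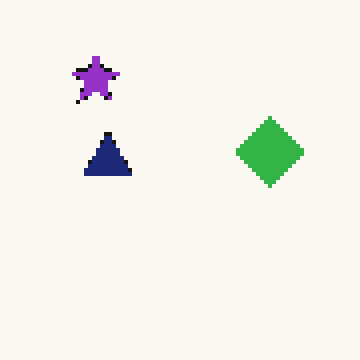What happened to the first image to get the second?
It was mildly pixelated.

Shapes are reduced to large square blocks; fine edges and outlines are lost — a downscale-then-upscale (mosaic) effect.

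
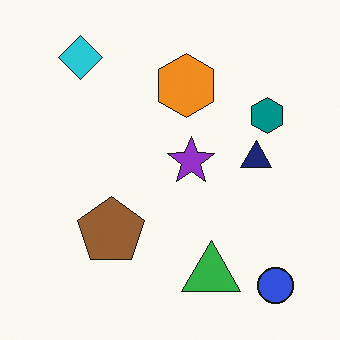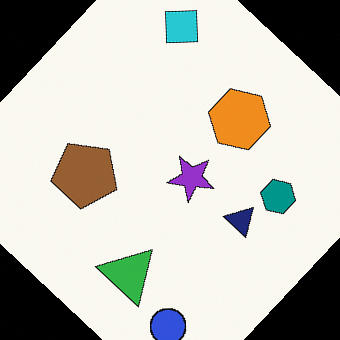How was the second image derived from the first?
Rotated clockwise by a large amount — several tens of degrees.

Every shape is tilted by the same angle and the image corners show triangular fill wedges — a whole-image rotation by a non-right angle.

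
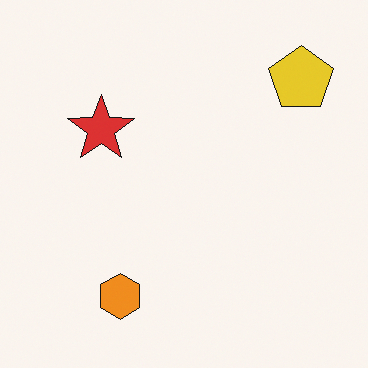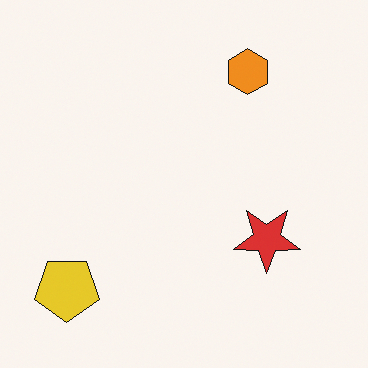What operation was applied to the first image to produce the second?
It was rotated 180°.

The yellow pentagon sits in the top-right of the first image and the bottom-left of the second — consistent with a whole-image 180° rotation.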